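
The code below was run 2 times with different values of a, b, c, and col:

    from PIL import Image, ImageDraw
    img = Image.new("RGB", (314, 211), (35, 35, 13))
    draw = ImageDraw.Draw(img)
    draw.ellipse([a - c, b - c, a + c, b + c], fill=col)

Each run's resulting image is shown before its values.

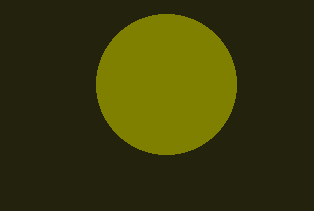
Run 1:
a = 166; b = 84; c = 70; col = 'olive'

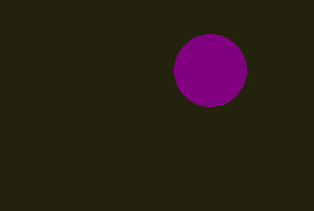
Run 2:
a = 210; b = 70; c = 36; col = 'purple'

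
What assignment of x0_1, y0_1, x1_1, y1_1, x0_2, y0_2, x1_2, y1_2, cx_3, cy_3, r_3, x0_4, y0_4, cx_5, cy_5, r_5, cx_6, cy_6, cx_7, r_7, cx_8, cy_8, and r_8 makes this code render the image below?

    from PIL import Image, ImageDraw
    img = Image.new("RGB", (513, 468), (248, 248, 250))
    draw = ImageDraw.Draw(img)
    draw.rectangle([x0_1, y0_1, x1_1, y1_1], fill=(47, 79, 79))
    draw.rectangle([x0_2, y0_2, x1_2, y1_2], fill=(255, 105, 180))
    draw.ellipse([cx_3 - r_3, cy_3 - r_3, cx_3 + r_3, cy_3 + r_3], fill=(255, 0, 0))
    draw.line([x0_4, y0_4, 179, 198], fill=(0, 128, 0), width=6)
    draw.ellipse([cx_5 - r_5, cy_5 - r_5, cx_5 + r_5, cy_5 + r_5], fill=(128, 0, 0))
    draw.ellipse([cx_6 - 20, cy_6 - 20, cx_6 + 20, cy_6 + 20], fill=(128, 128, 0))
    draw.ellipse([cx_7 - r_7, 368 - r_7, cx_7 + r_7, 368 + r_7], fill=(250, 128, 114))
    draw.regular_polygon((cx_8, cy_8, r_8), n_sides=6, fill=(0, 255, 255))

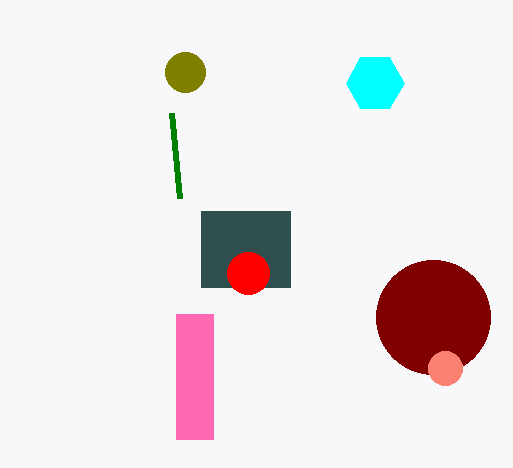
x0_1 = 201; y0_1 = 211; x1_1 = 290; y1_1 = 287; x0_2 = 176; y0_2 = 314; x1_2 = 213; y1_2 = 439; cx_3 = 248; cy_3 = 273; r_3 = 21; x0_4 = 171; y0_4 = 113; cx_5 = 433; cy_5 = 317; r_5 = 57; cx_6 = 185; cy_6 = 72; cx_7 = 445; r_7 = 17; cx_8 = 375; cy_8 = 83; r_8 = 29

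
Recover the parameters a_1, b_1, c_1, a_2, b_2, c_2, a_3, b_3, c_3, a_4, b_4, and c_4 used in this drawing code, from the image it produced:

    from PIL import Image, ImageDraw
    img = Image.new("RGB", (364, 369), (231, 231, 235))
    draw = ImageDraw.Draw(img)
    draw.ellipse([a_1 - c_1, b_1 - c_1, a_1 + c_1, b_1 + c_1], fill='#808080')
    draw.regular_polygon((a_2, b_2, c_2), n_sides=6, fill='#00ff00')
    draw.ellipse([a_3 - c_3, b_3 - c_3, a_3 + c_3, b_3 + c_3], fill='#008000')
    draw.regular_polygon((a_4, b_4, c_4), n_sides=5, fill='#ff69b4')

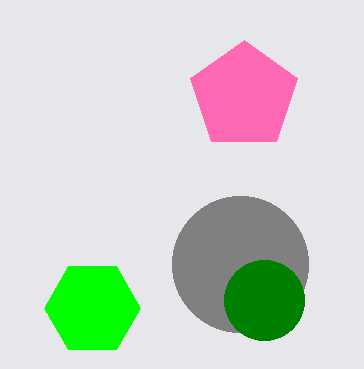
a_1 = 240, b_1 = 264, c_1 = 68, a_2 = 92, b_2 = 308, c_2 = 48, a_3 = 264, b_3 = 300, c_3 = 40, a_4 = 244, b_4 = 96, c_4 = 56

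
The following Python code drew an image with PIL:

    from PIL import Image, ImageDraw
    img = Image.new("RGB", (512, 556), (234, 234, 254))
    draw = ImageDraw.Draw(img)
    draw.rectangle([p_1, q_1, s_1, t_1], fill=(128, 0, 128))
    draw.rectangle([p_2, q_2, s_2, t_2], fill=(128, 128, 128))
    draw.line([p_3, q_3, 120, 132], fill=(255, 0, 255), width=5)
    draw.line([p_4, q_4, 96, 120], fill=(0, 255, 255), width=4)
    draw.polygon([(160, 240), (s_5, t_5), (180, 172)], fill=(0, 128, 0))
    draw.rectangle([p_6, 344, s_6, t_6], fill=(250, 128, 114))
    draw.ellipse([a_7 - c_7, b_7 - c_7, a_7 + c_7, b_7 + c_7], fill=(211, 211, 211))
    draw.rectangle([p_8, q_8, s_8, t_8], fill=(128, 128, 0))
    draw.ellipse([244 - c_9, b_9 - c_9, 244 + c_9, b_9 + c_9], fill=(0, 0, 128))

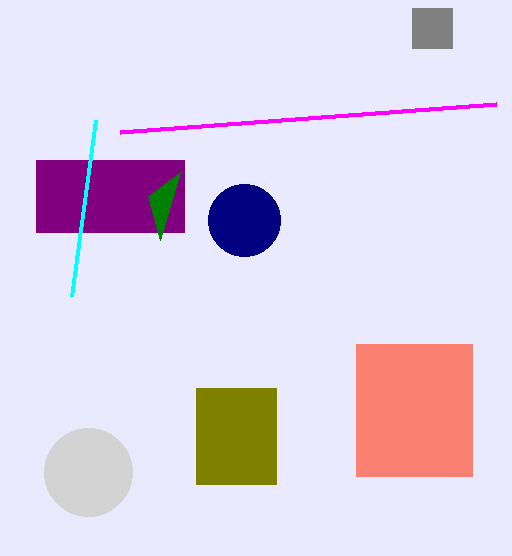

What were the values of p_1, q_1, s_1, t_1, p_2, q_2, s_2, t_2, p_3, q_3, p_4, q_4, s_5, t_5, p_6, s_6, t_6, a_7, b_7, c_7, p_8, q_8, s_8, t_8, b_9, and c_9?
p_1 = 36, q_1 = 160, s_1 = 184, t_1 = 232, p_2 = 412, q_2 = 8, s_2 = 452, t_2 = 48, p_3 = 496, q_3 = 104, p_4 = 72, q_4 = 296, s_5 = 148, t_5 = 196, p_6 = 356, s_6 = 472, t_6 = 476, a_7 = 88, b_7 = 472, c_7 = 44, p_8 = 196, q_8 = 388, s_8 = 276, t_8 = 484, b_9 = 220, c_9 = 36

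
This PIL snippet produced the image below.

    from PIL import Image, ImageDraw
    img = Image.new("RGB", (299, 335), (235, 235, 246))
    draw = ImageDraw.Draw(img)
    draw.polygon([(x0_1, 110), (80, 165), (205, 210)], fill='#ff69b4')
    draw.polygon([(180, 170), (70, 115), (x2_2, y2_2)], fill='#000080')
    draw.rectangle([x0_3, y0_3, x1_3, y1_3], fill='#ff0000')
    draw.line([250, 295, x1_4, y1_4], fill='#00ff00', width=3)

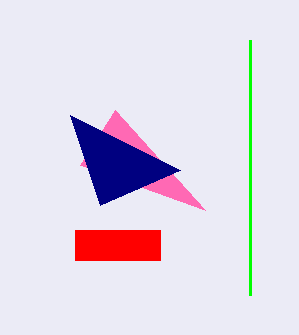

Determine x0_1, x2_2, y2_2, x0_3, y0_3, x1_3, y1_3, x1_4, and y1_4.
x0_1 = 115; x2_2 = 100; y2_2 = 205; x0_3 = 75; y0_3 = 230; x1_3 = 160; y1_3 = 260; x1_4 = 250; y1_4 = 40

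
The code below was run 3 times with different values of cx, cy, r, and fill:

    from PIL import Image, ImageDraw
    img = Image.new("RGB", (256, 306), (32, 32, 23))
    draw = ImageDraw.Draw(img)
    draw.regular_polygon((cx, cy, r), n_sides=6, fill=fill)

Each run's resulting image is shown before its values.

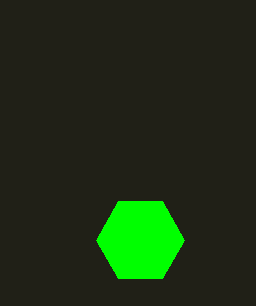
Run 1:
cx = 140, cy = 240, r = 44, fill = 'lime'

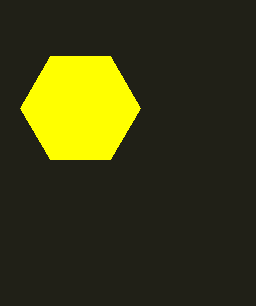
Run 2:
cx = 80; cy = 108; r = 60; fill = 'yellow'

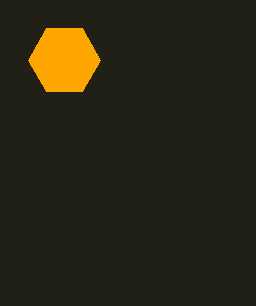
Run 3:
cx = 64
cy = 60
r = 36
fill = 'orange'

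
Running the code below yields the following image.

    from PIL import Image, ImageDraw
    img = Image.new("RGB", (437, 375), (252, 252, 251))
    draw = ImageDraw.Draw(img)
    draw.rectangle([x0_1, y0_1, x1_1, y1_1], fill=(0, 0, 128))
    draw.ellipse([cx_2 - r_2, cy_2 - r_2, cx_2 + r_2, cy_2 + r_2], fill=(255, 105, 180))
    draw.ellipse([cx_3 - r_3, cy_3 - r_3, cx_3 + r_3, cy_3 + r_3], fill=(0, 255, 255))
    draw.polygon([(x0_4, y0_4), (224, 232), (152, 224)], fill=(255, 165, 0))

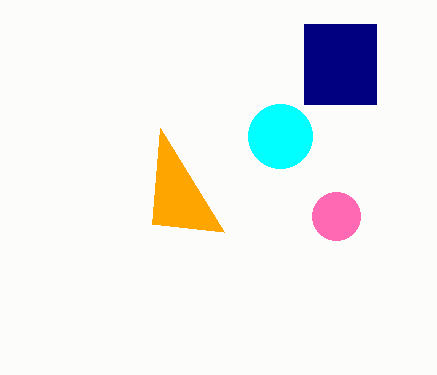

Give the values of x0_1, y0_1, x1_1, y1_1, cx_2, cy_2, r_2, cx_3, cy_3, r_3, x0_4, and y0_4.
x0_1 = 304; y0_1 = 24; x1_1 = 376; y1_1 = 104; cx_2 = 336; cy_2 = 216; r_2 = 24; cx_3 = 280; cy_3 = 136; r_3 = 32; x0_4 = 160; y0_4 = 128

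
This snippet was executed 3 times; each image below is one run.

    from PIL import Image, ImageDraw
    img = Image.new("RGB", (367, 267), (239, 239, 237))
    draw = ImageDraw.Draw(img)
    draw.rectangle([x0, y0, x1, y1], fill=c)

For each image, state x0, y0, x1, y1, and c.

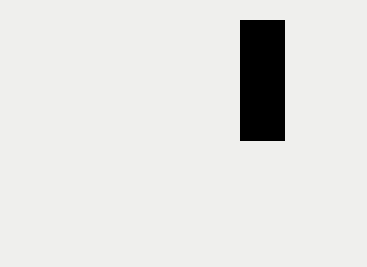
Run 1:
x0 = 240
y0 = 20
x1 = 284
y1 = 140
c = 'black'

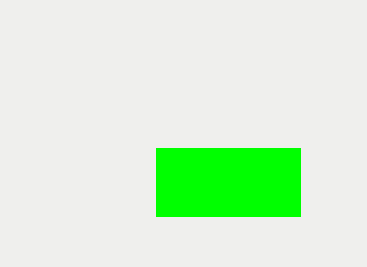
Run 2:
x0 = 156
y0 = 148
x1 = 300
y1 = 216
c = 'lime'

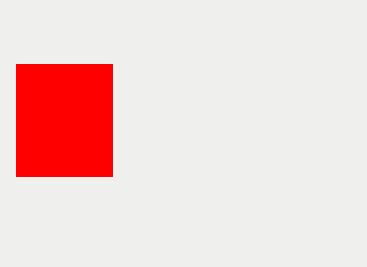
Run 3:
x0 = 16
y0 = 64
x1 = 112
y1 = 176
c = 'red'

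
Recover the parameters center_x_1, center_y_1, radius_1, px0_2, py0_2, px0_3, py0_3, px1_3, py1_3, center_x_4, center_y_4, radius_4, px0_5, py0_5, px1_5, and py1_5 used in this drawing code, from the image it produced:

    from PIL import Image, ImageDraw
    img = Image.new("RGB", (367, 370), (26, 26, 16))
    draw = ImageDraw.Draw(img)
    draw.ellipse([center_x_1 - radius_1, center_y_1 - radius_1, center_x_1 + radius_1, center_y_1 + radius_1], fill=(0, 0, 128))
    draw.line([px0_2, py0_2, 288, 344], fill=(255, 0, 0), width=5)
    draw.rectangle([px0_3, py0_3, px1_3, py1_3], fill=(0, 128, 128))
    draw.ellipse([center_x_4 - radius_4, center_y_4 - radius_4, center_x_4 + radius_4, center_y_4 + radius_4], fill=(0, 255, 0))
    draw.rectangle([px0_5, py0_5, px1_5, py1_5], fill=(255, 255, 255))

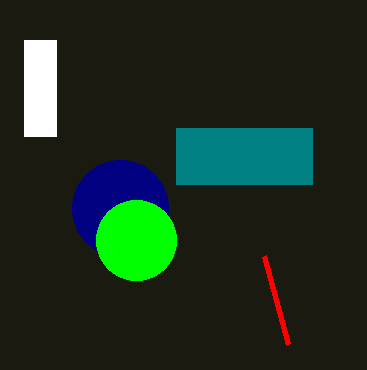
center_x_1 = 120
center_y_1 = 208
radius_1 = 48
px0_2 = 264
py0_2 = 256
px0_3 = 176
py0_3 = 128
px1_3 = 312
py1_3 = 184
center_x_4 = 136
center_y_4 = 240
radius_4 = 40
px0_5 = 24
py0_5 = 40
px1_5 = 56
py1_5 = 136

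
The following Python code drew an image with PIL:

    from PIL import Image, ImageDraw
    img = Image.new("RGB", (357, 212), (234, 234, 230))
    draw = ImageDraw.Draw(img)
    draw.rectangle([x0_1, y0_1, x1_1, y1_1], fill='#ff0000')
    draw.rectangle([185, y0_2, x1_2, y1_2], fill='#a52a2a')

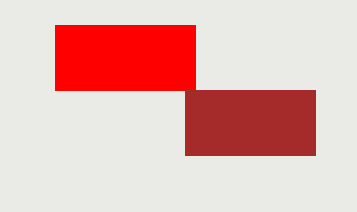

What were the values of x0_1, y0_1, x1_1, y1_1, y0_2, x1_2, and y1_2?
x0_1 = 55, y0_1 = 25, x1_1 = 195, y1_1 = 90, y0_2 = 90, x1_2 = 315, y1_2 = 155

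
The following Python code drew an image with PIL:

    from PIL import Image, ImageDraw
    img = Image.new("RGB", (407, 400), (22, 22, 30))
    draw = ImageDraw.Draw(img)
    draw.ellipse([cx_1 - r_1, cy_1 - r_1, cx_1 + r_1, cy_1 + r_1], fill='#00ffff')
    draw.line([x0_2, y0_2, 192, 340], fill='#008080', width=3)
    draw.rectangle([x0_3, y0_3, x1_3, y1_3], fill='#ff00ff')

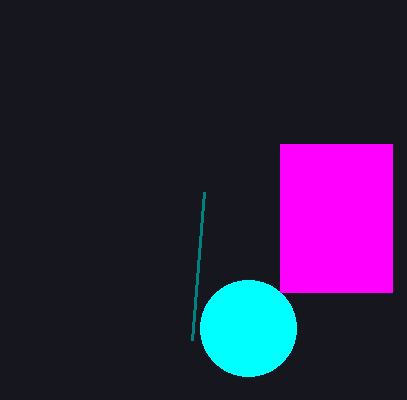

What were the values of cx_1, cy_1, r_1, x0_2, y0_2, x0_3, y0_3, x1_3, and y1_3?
cx_1 = 248
cy_1 = 328
r_1 = 48
x0_2 = 204
y0_2 = 192
x0_3 = 280
y0_3 = 144
x1_3 = 392
y1_3 = 292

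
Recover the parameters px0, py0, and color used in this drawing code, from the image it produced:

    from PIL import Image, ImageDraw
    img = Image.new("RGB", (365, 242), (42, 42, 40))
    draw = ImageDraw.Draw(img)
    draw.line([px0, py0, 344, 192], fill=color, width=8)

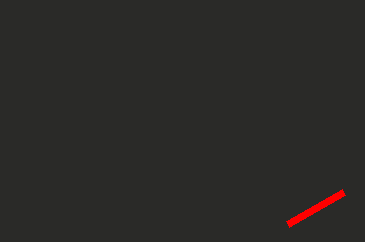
px0 = 288
py0 = 224
color = 'red'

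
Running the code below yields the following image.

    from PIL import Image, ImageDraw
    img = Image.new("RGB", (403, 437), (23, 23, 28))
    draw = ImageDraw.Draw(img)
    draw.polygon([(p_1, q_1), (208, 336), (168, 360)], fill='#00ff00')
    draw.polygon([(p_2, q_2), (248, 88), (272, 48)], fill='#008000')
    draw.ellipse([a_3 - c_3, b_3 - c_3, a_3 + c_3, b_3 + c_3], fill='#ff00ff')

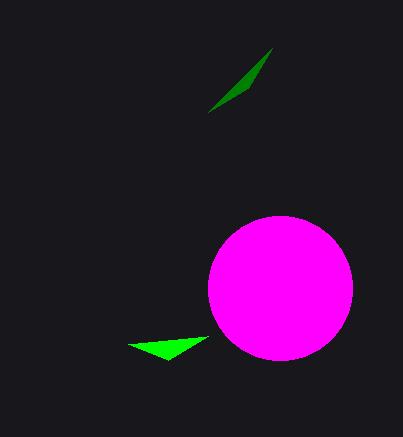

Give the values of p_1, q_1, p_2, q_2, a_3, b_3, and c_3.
p_1 = 128, q_1 = 344, p_2 = 208, q_2 = 112, a_3 = 280, b_3 = 288, c_3 = 72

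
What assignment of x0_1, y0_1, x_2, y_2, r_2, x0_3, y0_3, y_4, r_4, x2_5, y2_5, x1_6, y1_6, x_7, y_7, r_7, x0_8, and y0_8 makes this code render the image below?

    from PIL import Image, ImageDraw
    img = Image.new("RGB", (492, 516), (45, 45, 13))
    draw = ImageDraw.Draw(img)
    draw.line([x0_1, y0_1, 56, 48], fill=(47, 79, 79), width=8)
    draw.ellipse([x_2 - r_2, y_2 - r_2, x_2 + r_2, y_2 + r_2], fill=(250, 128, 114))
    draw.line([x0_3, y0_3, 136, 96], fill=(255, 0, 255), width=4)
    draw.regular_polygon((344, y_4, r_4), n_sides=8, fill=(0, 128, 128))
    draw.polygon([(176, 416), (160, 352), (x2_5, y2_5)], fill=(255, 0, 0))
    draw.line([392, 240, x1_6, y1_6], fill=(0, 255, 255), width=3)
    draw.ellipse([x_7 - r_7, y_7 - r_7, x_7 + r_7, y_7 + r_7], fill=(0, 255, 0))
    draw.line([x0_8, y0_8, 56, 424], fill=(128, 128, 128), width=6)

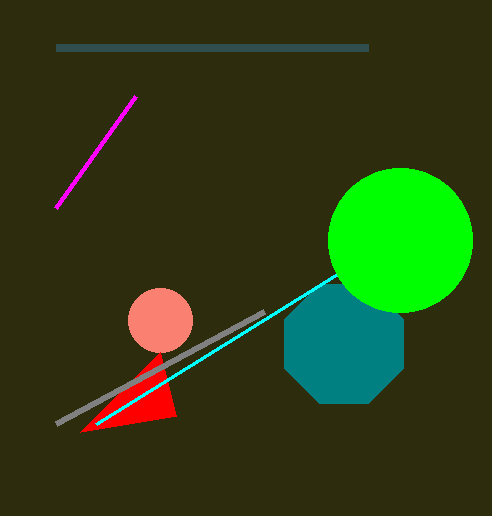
x0_1 = 368
y0_1 = 48
x_2 = 160
y_2 = 320
r_2 = 32
x0_3 = 56
y0_3 = 208
y_4 = 344
r_4 = 64
x2_5 = 80
y2_5 = 432
x1_6 = 96
y1_6 = 424
x_7 = 400
y_7 = 240
r_7 = 72
x0_8 = 264
y0_8 = 312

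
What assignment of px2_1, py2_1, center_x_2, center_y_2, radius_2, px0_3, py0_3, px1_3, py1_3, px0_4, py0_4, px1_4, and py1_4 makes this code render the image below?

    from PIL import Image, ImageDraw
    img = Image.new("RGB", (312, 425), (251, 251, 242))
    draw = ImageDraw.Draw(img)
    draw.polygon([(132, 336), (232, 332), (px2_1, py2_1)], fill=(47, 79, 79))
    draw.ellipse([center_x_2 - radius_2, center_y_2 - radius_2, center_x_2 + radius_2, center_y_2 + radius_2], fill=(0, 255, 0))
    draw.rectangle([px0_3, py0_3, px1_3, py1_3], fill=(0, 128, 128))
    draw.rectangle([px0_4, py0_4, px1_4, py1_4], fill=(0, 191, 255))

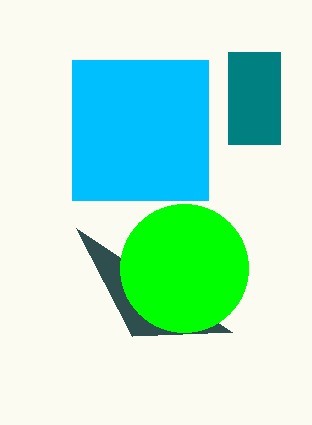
px2_1 = 76; py2_1 = 228; center_x_2 = 184; center_y_2 = 268; radius_2 = 64; px0_3 = 228; py0_3 = 52; px1_3 = 280; py1_3 = 144; px0_4 = 72; py0_4 = 60; px1_4 = 208; py1_4 = 200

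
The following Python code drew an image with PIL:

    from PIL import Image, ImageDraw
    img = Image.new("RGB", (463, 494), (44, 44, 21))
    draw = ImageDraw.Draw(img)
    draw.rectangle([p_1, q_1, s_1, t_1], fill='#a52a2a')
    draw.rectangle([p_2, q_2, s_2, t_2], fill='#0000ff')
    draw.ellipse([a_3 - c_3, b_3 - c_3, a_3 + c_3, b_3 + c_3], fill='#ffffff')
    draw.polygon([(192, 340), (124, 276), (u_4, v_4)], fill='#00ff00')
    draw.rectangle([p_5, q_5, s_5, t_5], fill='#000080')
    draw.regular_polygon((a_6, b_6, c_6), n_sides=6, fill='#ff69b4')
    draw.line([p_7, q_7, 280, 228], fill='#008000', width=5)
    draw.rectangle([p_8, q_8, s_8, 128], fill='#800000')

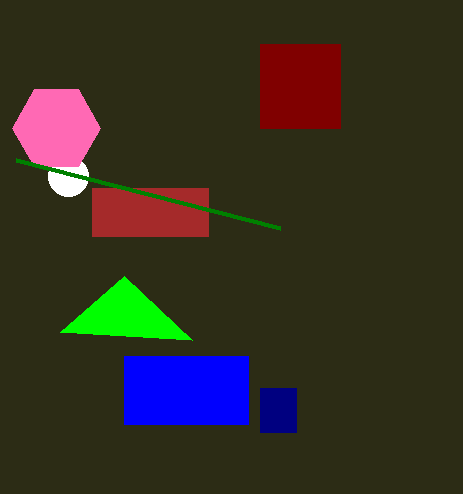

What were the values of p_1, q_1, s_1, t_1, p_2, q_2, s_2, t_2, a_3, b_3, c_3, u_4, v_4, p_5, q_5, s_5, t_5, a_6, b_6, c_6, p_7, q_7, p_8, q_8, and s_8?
p_1 = 92; q_1 = 188; s_1 = 208; t_1 = 236; p_2 = 124; q_2 = 356; s_2 = 248; t_2 = 424; a_3 = 68; b_3 = 176; c_3 = 20; u_4 = 60; v_4 = 332; p_5 = 260; q_5 = 388; s_5 = 296; t_5 = 432; a_6 = 56; b_6 = 128; c_6 = 44; p_7 = 16; q_7 = 160; p_8 = 260; q_8 = 44; s_8 = 340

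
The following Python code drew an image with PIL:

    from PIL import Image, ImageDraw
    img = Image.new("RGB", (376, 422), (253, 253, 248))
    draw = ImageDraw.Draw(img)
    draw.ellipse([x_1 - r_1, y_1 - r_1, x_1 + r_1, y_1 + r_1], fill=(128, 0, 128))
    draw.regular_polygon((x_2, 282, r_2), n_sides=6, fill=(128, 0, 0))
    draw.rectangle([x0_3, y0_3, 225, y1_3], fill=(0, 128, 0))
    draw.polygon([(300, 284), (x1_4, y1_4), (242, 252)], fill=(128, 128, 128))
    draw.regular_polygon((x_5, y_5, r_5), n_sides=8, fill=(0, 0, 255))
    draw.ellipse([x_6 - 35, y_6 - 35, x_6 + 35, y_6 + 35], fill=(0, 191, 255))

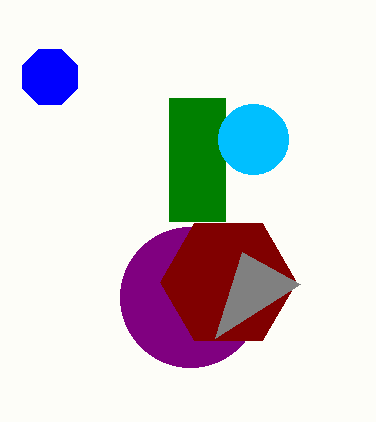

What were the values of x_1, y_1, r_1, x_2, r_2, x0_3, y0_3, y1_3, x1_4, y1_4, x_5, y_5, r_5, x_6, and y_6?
x_1 = 190
y_1 = 297
r_1 = 70
x_2 = 228
r_2 = 68
x0_3 = 169
y0_3 = 98
y1_3 = 221
x1_4 = 215
y1_4 = 338
x_5 = 50
y_5 = 77
r_5 = 30
x_6 = 253
y_6 = 139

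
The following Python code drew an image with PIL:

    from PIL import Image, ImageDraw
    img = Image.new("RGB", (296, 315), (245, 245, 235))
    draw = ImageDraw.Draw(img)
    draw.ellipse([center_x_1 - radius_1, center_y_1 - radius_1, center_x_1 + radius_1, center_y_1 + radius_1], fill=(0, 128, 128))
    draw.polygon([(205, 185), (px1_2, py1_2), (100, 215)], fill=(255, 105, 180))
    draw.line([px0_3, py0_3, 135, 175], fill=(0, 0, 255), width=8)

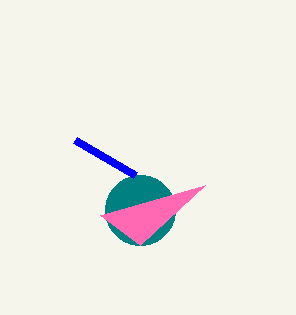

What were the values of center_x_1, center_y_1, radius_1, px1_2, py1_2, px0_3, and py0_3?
center_x_1 = 140
center_y_1 = 210
radius_1 = 35
px1_2 = 140
py1_2 = 245
px0_3 = 75
py0_3 = 140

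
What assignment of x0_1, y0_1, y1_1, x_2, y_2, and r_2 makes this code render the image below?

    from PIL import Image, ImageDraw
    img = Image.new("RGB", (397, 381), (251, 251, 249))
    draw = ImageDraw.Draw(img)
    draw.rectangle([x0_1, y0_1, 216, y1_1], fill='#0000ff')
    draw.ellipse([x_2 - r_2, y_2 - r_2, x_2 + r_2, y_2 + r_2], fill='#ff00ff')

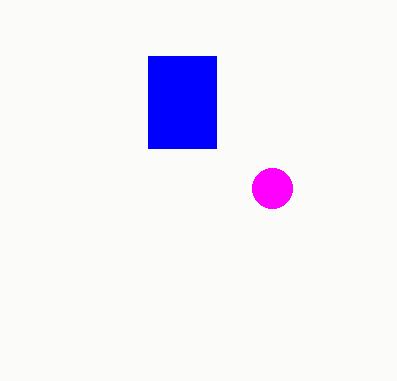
x0_1 = 148; y0_1 = 56; y1_1 = 148; x_2 = 272; y_2 = 188; r_2 = 20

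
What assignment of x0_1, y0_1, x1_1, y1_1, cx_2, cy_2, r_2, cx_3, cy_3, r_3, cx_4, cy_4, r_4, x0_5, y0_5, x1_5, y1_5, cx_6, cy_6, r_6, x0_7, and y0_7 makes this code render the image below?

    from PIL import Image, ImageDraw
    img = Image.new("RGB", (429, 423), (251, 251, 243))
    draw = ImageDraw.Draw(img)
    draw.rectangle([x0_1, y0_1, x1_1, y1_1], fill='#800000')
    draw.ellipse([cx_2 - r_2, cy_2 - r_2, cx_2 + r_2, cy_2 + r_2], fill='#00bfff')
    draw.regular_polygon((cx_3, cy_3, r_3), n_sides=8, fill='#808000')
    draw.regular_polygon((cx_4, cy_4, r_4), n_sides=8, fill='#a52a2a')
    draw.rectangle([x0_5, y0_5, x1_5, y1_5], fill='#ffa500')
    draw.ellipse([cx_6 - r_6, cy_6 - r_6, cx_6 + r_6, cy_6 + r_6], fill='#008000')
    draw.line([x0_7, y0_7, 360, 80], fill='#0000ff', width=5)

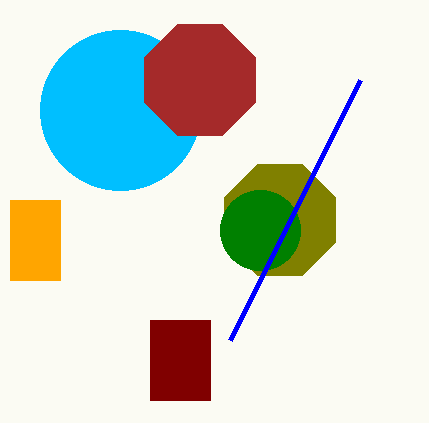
x0_1 = 150; y0_1 = 320; x1_1 = 210; y1_1 = 400; cx_2 = 120; cy_2 = 110; r_2 = 80; cx_3 = 280; cy_3 = 220; r_3 = 60; cx_4 = 200; cy_4 = 80; r_4 = 60; x0_5 = 10; y0_5 = 200; x1_5 = 60; y1_5 = 280; cx_6 = 260; cy_6 = 230; r_6 = 40; x0_7 = 230; y0_7 = 340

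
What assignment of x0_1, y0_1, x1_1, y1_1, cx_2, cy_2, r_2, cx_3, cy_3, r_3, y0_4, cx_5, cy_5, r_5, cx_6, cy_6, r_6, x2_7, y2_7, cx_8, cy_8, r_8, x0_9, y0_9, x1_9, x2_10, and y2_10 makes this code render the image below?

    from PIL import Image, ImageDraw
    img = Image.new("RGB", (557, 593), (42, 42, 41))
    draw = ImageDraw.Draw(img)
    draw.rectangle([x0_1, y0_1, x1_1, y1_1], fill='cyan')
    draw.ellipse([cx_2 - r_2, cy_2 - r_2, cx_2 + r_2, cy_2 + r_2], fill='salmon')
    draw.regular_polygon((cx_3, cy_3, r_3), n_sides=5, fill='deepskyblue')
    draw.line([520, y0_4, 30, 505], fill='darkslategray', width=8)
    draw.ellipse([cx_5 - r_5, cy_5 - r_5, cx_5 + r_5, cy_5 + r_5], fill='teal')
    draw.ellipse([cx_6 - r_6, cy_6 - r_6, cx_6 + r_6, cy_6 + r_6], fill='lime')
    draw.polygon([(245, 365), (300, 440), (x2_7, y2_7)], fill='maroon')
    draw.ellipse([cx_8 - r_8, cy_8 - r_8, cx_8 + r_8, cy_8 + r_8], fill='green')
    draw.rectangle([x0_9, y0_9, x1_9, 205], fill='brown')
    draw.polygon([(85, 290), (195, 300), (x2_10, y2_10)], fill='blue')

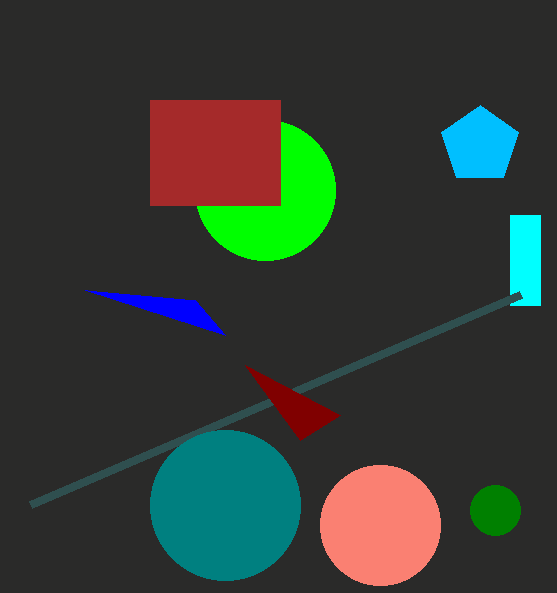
x0_1 = 510; y0_1 = 215; x1_1 = 540; y1_1 = 305; cx_2 = 380; cy_2 = 525; r_2 = 60; cx_3 = 480; cy_3 = 145; r_3 = 40; y0_4 = 295; cx_5 = 225; cy_5 = 505; r_5 = 75; cx_6 = 265; cy_6 = 190; r_6 = 70; x2_7 = 340; y2_7 = 415; cx_8 = 495; cy_8 = 510; r_8 = 25; x0_9 = 150; y0_9 = 100; x1_9 = 280; x2_10 = 225; y2_10 = 335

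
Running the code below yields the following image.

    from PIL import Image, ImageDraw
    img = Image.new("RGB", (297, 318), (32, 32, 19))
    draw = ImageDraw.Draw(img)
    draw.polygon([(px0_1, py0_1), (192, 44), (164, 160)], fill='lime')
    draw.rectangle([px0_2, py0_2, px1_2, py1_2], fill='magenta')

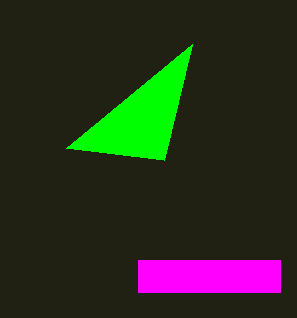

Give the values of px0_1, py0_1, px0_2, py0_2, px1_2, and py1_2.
px0_1 = 66, py0_1 = 148, px0_2 = 138, py0_2 = 260, px1_2 = 280, py1_2 = 292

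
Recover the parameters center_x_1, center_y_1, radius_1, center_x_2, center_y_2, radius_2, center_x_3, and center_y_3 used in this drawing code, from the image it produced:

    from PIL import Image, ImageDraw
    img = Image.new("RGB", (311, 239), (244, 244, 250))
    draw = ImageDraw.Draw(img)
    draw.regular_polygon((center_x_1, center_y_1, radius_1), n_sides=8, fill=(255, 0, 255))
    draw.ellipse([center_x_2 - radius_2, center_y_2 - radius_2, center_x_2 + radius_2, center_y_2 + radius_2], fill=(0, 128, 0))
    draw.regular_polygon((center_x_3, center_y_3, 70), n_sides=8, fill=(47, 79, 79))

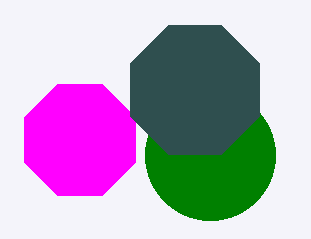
center_x_1 = 80
center_y_1 = 140
radius_1 = 60
center_x_2 = 210
center_y_2 = 155
radius_2 = 65
center_x_3 = 195
center_y_3 = 90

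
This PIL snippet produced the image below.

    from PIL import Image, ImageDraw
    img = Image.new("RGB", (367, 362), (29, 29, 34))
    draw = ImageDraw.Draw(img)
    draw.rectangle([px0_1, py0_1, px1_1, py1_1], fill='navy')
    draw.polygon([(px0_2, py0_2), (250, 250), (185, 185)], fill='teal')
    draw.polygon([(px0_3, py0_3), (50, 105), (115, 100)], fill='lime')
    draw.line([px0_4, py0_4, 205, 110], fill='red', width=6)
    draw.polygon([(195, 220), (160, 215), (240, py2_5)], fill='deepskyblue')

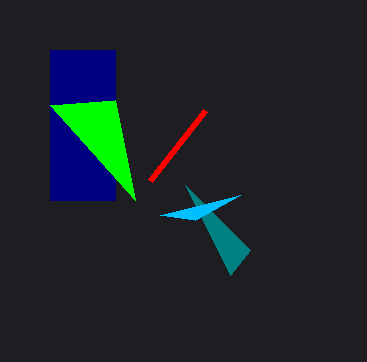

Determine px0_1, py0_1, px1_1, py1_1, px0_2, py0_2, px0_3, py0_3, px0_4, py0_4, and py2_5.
px0_1 = 50
py0_1 = 50
px1_1 = 115
py1_1 = 200
px0_2 = 230
py0_2 = 275
px0_3 = 135
py0_3 = 200
px0_4 = 150
py0_4 = 180
py2_5 = 195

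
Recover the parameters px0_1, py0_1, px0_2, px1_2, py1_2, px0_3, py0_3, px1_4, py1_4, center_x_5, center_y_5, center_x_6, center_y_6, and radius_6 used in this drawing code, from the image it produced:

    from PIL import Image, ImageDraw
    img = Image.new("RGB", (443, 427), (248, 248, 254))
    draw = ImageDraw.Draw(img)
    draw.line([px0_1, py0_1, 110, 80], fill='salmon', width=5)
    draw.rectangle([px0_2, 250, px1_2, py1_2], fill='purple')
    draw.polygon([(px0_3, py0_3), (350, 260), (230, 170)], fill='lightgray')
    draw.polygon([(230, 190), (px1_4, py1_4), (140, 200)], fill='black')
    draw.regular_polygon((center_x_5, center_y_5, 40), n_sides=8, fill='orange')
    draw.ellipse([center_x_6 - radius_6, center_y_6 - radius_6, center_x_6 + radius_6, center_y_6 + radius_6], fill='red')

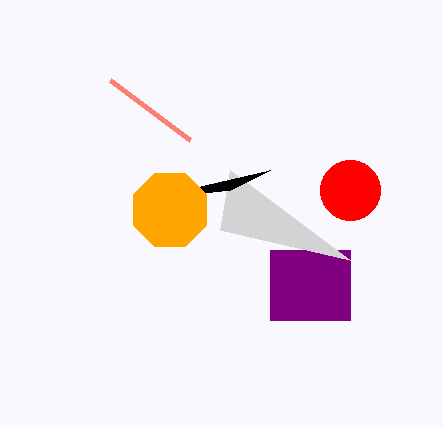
px0_1 = 190; py0_1 = 140; px0_2 = 270; px1_2 = 350; py1_2 = 320; px0_3 = 220; py0_3 = 230; px1_4 = 270; py1_4 = 170; center_x_5 = 170; center_y_5 = 210; center_x_6 = 350; center_y_6 = 190; radius_6 = 30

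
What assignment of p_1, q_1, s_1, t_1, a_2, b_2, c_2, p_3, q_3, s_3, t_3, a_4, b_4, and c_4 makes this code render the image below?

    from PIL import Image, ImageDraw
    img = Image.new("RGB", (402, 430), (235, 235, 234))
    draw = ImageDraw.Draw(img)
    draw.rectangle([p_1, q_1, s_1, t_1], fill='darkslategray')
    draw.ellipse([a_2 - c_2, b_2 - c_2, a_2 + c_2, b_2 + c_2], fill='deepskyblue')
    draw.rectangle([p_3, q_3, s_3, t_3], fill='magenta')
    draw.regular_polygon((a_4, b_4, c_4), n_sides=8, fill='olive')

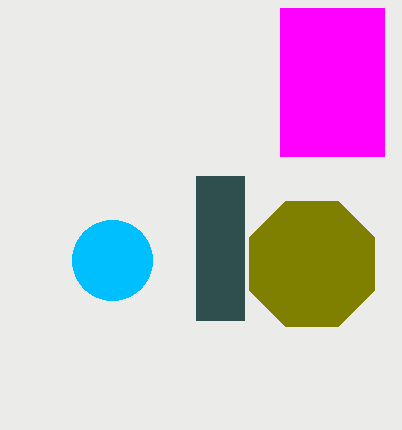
p_1 = 196; q_1 = 176; s_1 = 244; t_1 = 320; a_2 = 112; b_2 = 260; c_2 = 40; p_3 = 280; q_3 = 8; s_3 = 384; t_3 = 156; a_4 = 312; b_4 = 264; c_4 = 68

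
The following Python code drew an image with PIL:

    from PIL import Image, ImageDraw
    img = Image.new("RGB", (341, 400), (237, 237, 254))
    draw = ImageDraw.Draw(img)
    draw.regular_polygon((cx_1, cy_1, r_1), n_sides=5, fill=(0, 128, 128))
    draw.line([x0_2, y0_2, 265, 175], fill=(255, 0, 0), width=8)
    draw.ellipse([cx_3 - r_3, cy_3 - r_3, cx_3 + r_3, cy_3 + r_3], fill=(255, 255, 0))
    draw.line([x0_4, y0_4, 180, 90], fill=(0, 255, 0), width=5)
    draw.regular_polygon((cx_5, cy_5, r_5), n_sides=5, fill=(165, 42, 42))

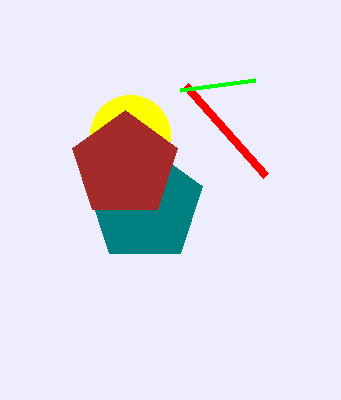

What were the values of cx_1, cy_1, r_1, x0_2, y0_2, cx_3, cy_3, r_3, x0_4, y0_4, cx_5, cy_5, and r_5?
cx_1 = 145; cy_1 = 205; r_1 = 60; x0_2 = 185; y0_2 = 85; cx_3 = 130; cy_3 = 135; r_3 = 40; x0_4 = 255; y0_4 = 80; cx_5 = 125; cy_5 = 165; r_5 = 55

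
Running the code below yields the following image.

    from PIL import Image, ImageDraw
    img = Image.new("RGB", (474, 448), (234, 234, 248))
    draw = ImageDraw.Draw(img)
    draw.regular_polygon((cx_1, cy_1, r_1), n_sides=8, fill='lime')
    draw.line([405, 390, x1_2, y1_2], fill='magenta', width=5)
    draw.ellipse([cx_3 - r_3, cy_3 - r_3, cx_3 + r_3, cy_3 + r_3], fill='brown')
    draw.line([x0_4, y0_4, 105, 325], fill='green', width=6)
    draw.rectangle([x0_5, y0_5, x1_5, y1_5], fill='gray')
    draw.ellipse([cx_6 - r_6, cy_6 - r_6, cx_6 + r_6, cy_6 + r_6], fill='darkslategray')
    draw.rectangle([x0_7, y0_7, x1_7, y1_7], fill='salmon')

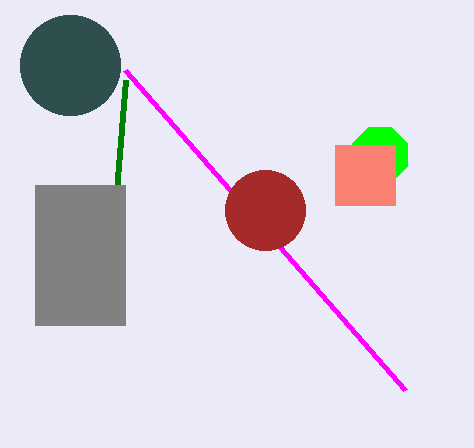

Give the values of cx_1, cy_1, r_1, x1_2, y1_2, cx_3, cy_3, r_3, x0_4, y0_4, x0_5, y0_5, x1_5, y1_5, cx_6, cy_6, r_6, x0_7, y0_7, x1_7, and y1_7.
cx_1 = 380; cy_1 = 155; r_1 = 30; x1_2 = 125; y1_2 = 70; cx_3 = 265; cy_3 = 210; r_3 = 40; x0_4 = 125; y0_4 = 80; x0_5 = 35; y0_5 = 185; x1_5 = 125; y1_5 = 325; cx_6 = 70; cy_6 = 65; r_6 = 50; x0_7 = 335; y0_7 = 145; x1_7 = 395; y1_7 = 205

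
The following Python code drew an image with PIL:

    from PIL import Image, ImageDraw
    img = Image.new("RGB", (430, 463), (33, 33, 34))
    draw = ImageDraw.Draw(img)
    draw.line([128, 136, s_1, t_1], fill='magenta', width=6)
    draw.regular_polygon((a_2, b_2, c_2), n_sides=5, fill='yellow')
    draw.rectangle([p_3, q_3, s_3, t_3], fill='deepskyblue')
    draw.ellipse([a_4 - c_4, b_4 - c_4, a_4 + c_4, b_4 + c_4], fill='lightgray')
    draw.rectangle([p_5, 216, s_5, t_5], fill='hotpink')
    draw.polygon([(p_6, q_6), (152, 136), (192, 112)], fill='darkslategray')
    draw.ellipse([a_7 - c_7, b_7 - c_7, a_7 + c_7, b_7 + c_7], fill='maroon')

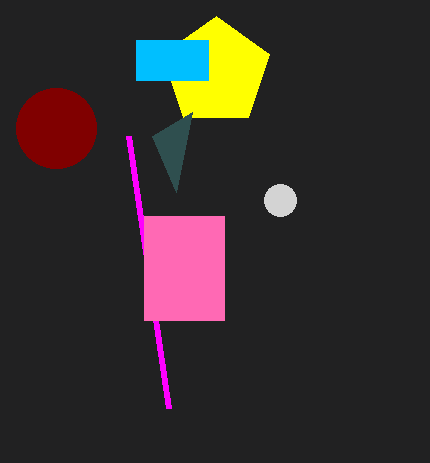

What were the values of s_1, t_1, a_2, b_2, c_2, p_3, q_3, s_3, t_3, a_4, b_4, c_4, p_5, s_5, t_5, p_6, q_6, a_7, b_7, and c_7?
s_1 = 168; t_1 = 408; a_2 = 216; b_2 = 72; c_2 = 56; p_3 = 136; q_3 = 40; s_3 = 208; t_3 = 80; a_4 = 280; b_4 = 200; c_4 = 16; p_5 = 144; s_5 = 224; t_5 = 320; p_6 = 176; q_6 = 192; a_7 = 56; b_7 = 128; c_7 = 40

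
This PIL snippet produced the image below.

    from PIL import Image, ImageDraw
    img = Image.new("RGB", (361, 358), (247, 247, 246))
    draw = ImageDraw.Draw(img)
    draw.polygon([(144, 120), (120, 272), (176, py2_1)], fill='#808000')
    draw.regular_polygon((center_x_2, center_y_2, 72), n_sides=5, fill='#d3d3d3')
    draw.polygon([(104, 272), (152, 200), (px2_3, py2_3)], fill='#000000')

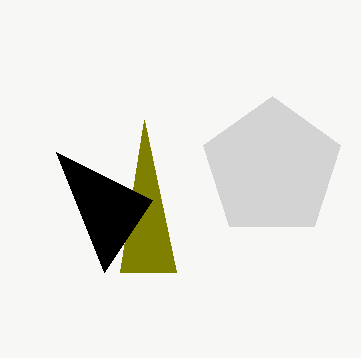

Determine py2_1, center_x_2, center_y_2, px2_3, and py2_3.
py2_1 = 272; center_x_2 = 272; center_y_2 = 168; px2_3 = 56; py2_3 = 152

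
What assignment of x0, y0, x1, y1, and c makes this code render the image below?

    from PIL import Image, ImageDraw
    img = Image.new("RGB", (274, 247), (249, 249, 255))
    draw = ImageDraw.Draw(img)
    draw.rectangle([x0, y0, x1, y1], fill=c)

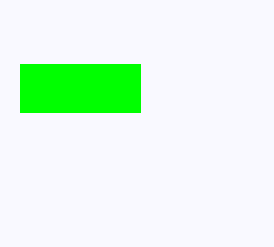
x0 = 20; y0 = 64; x1 = 140; y1 = 112; c = 'lime'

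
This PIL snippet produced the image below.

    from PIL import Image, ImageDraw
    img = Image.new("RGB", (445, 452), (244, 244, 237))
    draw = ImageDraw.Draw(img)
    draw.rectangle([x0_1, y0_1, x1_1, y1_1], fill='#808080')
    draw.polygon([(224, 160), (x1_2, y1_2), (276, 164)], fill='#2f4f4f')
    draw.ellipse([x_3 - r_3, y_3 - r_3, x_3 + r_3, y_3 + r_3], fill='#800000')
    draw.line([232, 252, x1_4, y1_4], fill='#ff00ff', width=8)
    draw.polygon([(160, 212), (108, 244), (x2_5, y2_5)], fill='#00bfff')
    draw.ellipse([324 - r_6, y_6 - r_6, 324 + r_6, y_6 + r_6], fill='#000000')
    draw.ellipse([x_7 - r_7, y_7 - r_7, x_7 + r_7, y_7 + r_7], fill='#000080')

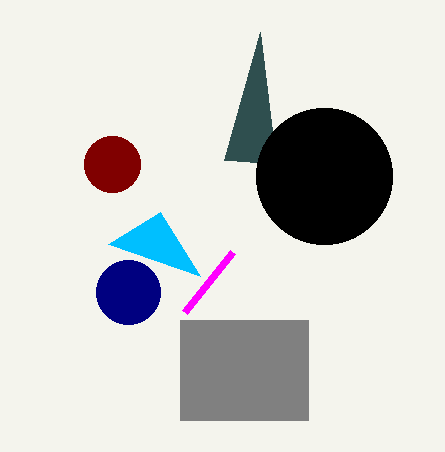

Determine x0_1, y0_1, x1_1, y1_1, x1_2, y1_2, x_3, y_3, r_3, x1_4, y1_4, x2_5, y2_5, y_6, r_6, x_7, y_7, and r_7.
x0_1 = 180; y0_1 = 320; x1_1 = 308; y1_1 = 420; x1_2 = 260; y1_2 = 32; x_3 = 112; y_3 = 164; r_3 = 28; x1_4 = 184; y1_4 = 312; x2_5 = 200; y2_5 = 276; y_6 = 176; r_6 = 68; x_7 = 128; y_7 = 292; r_7 = 32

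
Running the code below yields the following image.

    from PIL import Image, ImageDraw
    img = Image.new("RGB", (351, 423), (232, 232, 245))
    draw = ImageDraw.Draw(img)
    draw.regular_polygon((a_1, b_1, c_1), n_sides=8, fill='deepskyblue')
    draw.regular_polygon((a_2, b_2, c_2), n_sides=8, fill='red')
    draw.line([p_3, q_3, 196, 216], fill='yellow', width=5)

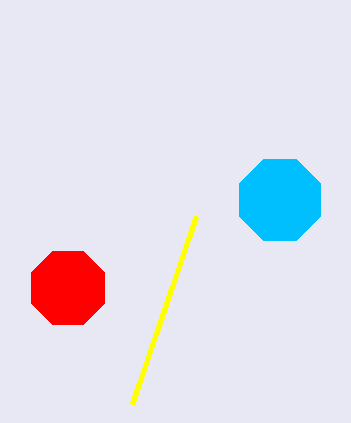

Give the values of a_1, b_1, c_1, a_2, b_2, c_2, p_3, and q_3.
a_1 = 280; b_1 = 200; c_1 = 44; a_2 = 68; b_2 = 288; c_2 = 40; p_3 = 132; q_3 = 404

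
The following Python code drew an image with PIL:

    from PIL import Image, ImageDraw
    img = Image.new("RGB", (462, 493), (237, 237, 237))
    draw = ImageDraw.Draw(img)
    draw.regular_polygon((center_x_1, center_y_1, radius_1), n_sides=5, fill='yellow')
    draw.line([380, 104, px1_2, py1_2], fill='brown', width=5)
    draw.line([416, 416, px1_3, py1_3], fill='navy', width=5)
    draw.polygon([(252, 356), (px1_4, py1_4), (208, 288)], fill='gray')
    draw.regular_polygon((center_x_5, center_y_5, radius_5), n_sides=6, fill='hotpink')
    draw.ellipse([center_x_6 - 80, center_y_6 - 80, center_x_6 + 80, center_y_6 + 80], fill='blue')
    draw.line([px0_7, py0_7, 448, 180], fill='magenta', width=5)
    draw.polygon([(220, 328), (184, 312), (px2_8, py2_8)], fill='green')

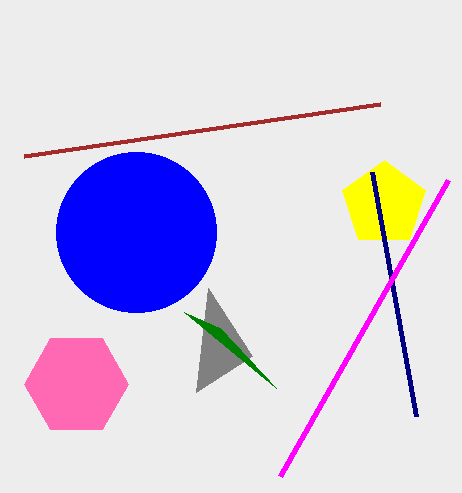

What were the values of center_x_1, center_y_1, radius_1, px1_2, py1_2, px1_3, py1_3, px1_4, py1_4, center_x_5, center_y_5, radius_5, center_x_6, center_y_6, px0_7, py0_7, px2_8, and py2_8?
center_x_1 = 384, center_y_1 = 204, radius_1 = 44, px1_2 = 24, py1_2 = 156, px1_3 = 372, py1_3 = 172, px1_4 = 196, py1_4 = 392, center_x_5 = 76, center_y_5 = 384, radius_5 = 52, center_x_6 = 136, center_y_6 = 232, px0_7 = 280, py0_7 = 476, px2_8 = 276, py2_8 = 388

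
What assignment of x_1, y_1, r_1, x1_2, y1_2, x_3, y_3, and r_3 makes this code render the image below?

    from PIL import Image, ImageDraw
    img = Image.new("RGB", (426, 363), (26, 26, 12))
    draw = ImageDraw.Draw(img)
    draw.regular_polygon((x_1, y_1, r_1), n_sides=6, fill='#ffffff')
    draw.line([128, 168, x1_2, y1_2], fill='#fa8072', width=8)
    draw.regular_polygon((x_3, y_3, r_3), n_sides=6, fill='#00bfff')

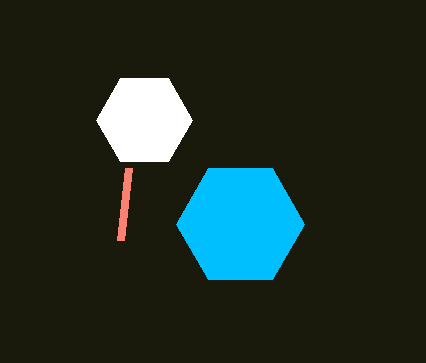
x_1 = 144, y_1 = 120, r_1 = 48, x1_2 = 120, y1_2 = 240, x_3 = 240, y_3 = 224, r_3 = 64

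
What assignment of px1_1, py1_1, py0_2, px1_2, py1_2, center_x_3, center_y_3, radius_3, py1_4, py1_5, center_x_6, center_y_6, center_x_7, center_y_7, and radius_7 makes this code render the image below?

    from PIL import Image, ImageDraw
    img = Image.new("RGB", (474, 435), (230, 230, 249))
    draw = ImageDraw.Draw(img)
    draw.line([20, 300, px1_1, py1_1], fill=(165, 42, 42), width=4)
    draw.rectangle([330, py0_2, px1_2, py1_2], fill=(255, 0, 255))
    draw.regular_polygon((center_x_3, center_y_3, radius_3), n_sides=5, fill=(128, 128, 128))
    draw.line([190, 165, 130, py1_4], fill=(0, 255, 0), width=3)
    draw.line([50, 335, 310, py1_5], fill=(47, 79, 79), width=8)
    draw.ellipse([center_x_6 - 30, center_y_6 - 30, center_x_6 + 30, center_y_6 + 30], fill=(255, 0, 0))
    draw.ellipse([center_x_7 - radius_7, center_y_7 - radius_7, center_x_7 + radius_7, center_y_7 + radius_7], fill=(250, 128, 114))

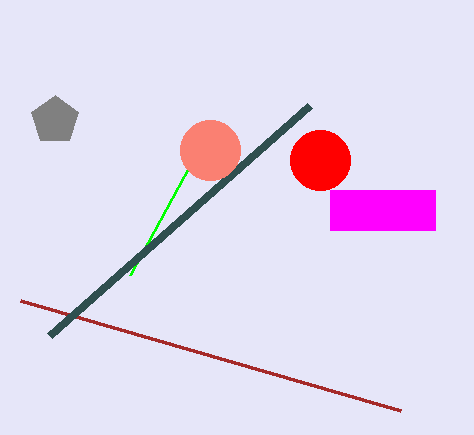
px1_1 = 400; py1_1 = 410; py0_2 = 190; px1_2 = 435; py1_2 = 230; center_x_3 = 55; center_y_3 = 120; radius_3 = 25; py1_4 = 275; py1_5 = 105; center_x_6 = 320; center_y_6 = 160; center_x_7 = 210; center_y_7 = 150; radius_7 = 30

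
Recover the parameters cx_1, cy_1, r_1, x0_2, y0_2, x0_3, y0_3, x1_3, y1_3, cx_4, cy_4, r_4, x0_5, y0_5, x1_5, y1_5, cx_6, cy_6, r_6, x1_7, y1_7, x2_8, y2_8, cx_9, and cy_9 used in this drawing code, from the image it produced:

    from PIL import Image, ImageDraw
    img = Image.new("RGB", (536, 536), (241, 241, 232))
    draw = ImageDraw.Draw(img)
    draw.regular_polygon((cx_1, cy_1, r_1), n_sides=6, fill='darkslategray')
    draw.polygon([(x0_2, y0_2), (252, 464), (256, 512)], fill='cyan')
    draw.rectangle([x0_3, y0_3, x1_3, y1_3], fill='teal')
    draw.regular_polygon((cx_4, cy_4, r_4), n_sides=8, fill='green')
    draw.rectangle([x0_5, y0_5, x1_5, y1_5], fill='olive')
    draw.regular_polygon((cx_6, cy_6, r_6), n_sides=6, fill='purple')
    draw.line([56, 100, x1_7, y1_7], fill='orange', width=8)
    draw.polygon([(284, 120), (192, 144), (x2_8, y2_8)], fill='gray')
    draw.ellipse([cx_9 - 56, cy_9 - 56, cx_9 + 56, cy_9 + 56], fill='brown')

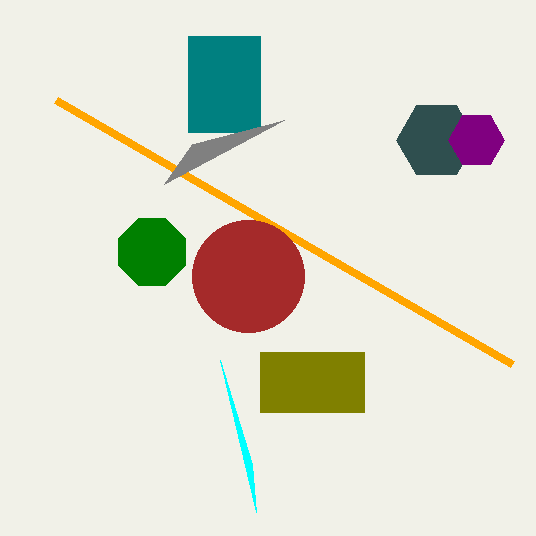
cx_1 = 436; cy_1 = 140; r_1 = 40; x0_2 = 220; y0_2 = 360; x0_3 = 188; y0_3 = 36; x1_3 = 260; y1_3 = 132; cx_4 = 152; cy_4 = 252; r_4 = 36; x0_5 = 260; y0_5 = 352; x1_5 = 364; y1_5 = 412; cx_6 = 476; cy_6 = 140; r_6 = 28; x1_7 = 512; y1_7 = 364; x2_8 = 164; y2_8 = 184; cx_9 = 248; cy_9 = 276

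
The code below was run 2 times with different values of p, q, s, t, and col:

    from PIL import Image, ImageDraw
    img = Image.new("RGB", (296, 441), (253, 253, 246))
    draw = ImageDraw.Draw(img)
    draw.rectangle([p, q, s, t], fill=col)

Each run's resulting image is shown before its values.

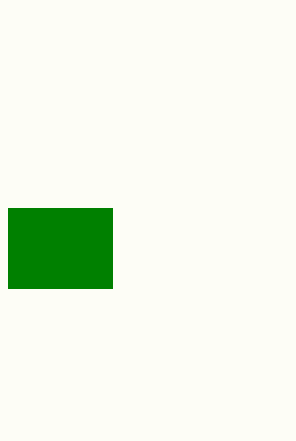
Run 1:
p = 8
q = 208
s = 112
t = 288
col = 'green'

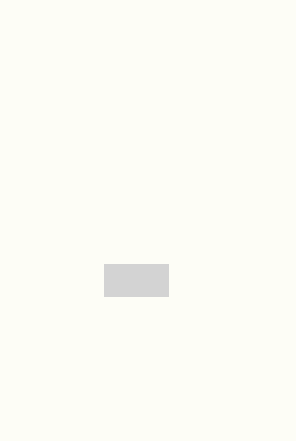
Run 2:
p = 104
q = 264
s = 168
t = 296
col = 'lightgray'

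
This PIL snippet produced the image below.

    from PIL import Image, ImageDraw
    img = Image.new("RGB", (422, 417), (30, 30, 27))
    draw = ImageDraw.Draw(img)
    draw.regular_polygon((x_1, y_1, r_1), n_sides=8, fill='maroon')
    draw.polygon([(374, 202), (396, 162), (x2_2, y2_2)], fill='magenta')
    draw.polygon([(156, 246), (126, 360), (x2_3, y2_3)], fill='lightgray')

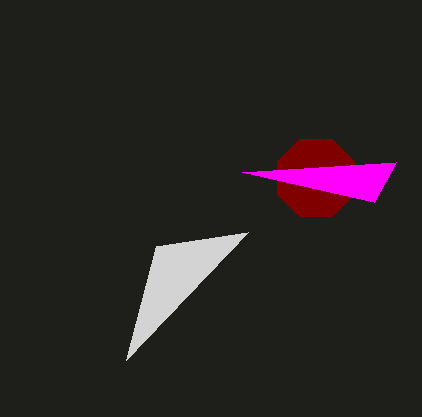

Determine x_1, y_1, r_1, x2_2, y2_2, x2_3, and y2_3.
x_1 = 316, y_1 = 178, r_1 = 42, x2_2 = 242, y2_2 = 172, x2_3 = 248, y2_3 = 232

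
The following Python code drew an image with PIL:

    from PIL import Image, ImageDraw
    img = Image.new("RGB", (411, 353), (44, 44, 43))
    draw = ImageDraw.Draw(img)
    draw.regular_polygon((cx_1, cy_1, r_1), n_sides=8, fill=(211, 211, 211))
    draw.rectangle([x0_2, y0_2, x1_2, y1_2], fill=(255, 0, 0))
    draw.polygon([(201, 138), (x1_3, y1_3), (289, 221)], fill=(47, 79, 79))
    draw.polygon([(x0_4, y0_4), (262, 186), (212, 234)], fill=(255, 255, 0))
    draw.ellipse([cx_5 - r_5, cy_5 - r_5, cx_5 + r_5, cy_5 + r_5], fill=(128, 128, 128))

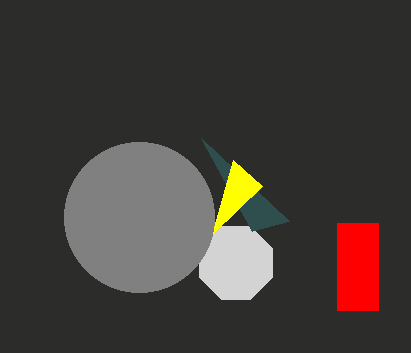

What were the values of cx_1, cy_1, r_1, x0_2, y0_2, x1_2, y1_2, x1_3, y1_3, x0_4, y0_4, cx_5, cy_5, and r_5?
cx_1 = 236; cy_1 = 263; r_1 = 39; x0_2 = 337; y0_2 = 223; x1_2 = 378; y1_2 = 310; x1_3 = 252; y1_3 = 231; x0_4 = 233; y0_4 = 160; cx_5 = 139; cy_5 = 217; r_5 = 75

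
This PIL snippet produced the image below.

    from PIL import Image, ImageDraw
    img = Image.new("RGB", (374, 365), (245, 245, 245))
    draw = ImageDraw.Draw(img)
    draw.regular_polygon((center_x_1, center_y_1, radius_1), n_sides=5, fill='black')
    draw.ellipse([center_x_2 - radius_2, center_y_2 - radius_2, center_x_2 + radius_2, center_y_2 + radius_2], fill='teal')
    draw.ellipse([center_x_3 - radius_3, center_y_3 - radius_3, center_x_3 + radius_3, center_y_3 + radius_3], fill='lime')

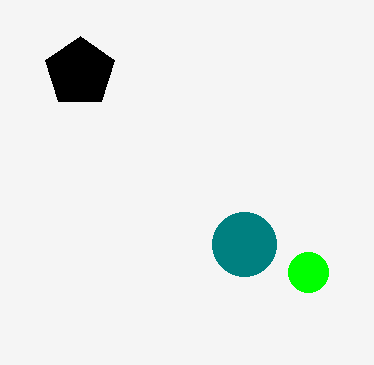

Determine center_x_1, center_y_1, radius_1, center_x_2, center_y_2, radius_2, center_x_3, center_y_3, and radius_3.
center_x_1 = 80
center_y_1 = 72
radius_1 = 36
center_x_2 = 244
center_y_2 = 244
radius_2 = 32
center_x_3 = 308
center_y_3 = 272
radius_3 = 20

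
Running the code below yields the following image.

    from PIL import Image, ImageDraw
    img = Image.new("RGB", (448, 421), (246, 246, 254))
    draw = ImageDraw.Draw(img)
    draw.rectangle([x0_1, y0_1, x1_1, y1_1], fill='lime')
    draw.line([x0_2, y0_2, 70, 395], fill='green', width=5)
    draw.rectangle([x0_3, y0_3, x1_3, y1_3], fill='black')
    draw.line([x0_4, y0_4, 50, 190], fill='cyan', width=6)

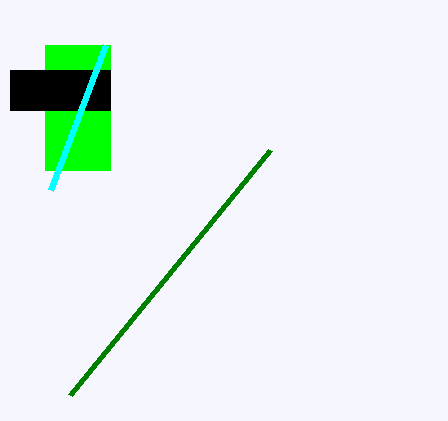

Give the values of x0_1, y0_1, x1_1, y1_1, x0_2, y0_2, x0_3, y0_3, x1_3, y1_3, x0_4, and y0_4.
x0_1 = 45; y0_1 = 45; x1_1 = 110; y1_1 = 170; x0_2 = 270; y0_2 = 150; x0_3 = 10; y0_3 = 70; x1_3 = 110; y1_3 = 110; x0_4 = 105; y0_4 = 45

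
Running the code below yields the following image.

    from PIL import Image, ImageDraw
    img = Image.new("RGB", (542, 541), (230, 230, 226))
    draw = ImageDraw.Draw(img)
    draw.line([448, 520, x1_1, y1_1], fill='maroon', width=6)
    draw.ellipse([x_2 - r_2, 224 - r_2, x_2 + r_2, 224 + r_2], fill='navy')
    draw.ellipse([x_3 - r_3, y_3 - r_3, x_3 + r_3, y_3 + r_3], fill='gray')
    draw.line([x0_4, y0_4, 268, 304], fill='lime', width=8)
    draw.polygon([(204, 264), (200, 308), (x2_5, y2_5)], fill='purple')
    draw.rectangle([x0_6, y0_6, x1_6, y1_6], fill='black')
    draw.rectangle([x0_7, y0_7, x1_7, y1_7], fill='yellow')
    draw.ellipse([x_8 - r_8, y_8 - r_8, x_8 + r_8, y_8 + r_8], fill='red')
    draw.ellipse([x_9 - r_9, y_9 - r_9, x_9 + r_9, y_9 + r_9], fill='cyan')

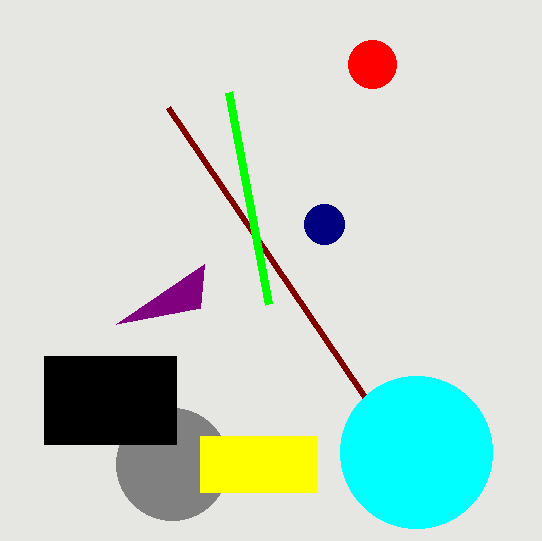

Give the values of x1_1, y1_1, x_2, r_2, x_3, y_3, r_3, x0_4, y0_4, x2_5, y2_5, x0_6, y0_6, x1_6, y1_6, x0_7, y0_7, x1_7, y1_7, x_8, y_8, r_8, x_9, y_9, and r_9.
x1_1 = 168, y1_1 = 108, x_2 = 324, r_2 = 20, x_3 = 172, y_3 = 464, r_3 = 56, x0_4 = 228, y0_4 = 92, x2_5 = 116, y2_5 = 324, x0_6 = 44, y0_6 = 356, x1_6 = 176, y1_6 = 444, x0_7 = 200, y0_7 = 436, x1_7 = 316, y1_7 = 492, x_8 = 372, y_8 = 64, r_8 = 24, x_9 = 416, y_9 = 452, r_9 = 76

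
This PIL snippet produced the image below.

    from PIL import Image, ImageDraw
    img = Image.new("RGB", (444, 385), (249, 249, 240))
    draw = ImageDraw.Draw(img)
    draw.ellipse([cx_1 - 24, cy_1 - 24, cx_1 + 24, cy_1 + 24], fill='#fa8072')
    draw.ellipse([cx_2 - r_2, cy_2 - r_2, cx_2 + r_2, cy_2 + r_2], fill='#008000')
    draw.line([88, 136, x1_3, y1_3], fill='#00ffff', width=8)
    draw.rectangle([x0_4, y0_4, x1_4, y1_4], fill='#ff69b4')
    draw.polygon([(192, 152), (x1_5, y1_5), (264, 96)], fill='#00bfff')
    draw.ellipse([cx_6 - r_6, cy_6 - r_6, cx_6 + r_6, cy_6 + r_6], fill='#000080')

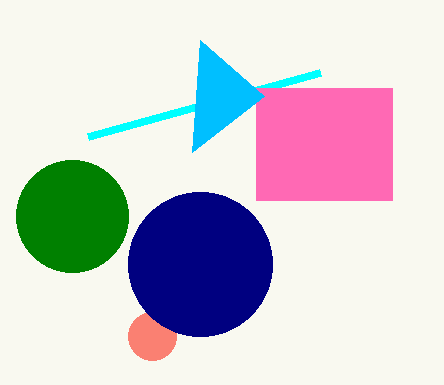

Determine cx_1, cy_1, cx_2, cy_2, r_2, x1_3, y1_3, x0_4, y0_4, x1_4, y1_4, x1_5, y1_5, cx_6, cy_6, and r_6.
cx_1 = 152, cy_1 = 336, cx_2 = 72, cy_2 = 216, r_2 = 56, x1_3 = 320, y1_3 = 72, x0_4 = 256, y0_4 = 88, x1_4 = 392, y1_4 = 200, x1_5 = 200, y1_5 = 40, cx_6 = 200, cy_6 = 264, r_6 = 72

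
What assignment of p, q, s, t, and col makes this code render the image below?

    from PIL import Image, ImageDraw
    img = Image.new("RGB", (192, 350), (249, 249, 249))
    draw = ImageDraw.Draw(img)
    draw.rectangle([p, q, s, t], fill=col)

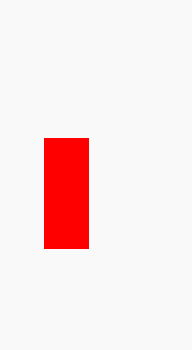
p = 44, q = 138, s = 88, t = 248, col = 'red'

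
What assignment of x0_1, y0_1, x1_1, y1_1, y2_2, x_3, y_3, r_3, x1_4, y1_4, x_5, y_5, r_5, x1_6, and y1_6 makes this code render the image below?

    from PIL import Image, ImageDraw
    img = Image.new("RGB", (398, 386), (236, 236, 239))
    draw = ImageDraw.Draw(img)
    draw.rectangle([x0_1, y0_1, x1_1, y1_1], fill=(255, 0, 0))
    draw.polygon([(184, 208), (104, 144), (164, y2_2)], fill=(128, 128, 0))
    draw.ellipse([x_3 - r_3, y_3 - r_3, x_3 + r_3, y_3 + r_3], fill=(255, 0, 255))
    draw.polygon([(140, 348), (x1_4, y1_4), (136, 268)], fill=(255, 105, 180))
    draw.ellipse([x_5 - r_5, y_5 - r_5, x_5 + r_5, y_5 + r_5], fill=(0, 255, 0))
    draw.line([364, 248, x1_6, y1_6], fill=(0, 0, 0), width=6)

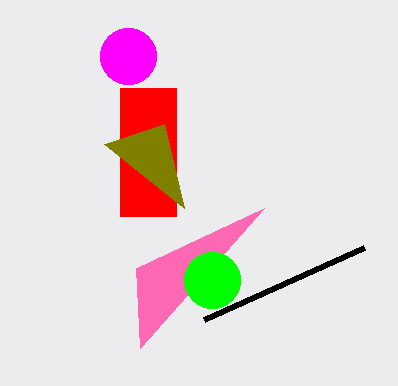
x0_1 = 120, y0_1 = 88, x1_1 = 176, y1_1 = 216, y2_2 = 124, x_3 = 128, y_3 = 56, r_3 = 28, x1_4 = 264, y1_4 = 208, x_5 = 212, y_5 = 280, r_5 = 28, x1_6 = 204, y1_6 = 320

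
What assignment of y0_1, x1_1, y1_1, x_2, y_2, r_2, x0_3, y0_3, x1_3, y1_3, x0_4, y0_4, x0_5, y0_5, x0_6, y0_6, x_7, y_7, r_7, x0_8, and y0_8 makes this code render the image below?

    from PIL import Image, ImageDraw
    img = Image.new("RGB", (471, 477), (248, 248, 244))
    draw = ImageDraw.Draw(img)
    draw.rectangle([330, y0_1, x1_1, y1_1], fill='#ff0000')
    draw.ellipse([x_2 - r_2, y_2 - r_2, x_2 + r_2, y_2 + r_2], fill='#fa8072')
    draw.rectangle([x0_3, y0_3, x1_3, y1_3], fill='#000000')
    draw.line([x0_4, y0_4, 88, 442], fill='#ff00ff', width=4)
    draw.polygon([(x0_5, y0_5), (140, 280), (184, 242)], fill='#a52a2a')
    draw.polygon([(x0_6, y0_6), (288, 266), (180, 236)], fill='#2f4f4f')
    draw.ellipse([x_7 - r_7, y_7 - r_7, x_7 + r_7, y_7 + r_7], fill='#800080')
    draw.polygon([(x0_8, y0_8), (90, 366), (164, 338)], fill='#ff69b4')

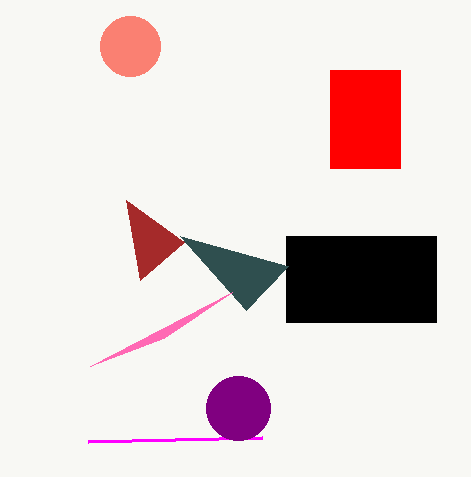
y0_1 = 70
x1_1 = 400
y1_1 = 168
x_2 = 130
y_2 = 46
r_2 = 30
x0_3 = 286
y0_3 = 236
x1_3 = 436
y1_3 = 322
x0_4 = 262
y0_4 = 438
x0_5 = 126
y0_5 = 200
x0_6 = 246
y0_6 = 310
x_7 = 238
y_7 = 408
r_7 = 32
x0_8 = 232
y0_8 = 292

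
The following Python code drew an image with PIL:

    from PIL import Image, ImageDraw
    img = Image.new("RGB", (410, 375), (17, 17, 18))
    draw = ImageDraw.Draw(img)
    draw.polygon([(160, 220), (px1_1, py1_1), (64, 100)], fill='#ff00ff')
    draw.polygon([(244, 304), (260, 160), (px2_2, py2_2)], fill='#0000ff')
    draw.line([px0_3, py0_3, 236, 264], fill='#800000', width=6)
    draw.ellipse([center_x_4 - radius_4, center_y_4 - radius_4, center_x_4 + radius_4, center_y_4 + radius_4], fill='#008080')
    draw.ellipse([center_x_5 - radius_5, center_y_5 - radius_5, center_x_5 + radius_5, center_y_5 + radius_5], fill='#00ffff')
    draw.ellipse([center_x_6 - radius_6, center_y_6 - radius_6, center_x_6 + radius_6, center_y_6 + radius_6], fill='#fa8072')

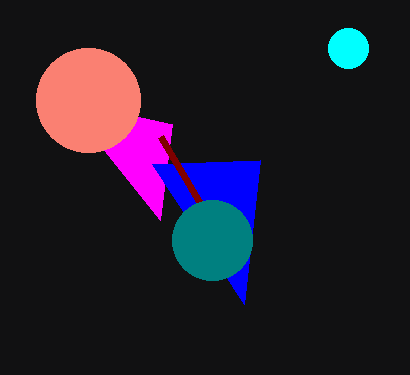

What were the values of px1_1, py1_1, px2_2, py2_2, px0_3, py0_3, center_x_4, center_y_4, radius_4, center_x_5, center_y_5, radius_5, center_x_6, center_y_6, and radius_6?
px1_1 = 172; py1_1 = 124; px2_2 = 152; py2_2 = 164; px0_3 = 160; py0_3 = 136; center_x_4 = 212; center_y_4 = 240; radius_4 = 40; center_x_5 = 348; center_y_5 = 48; radius_5 = 20; center_x_6 = 88; center_y_6 = 100; radius_6 = 52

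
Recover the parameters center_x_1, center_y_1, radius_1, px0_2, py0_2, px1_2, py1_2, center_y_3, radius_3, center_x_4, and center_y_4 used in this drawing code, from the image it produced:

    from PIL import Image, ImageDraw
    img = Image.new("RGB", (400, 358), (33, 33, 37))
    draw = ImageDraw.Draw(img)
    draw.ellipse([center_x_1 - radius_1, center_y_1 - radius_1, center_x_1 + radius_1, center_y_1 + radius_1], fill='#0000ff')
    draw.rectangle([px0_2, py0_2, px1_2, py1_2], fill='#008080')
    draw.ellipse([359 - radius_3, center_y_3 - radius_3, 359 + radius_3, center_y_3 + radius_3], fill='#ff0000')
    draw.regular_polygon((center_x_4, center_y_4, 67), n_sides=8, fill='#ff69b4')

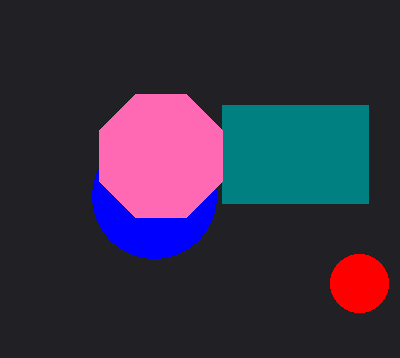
center_x_1 = 154, center_y_1 = 196, radius_1 = 62, px0_2 = 222, py0_2 = 105, px1_2 = 368, py1_2 = 203, center_y_3 = 283, radius_3 = 29, center_x_4 = 161, center_y_4 = 156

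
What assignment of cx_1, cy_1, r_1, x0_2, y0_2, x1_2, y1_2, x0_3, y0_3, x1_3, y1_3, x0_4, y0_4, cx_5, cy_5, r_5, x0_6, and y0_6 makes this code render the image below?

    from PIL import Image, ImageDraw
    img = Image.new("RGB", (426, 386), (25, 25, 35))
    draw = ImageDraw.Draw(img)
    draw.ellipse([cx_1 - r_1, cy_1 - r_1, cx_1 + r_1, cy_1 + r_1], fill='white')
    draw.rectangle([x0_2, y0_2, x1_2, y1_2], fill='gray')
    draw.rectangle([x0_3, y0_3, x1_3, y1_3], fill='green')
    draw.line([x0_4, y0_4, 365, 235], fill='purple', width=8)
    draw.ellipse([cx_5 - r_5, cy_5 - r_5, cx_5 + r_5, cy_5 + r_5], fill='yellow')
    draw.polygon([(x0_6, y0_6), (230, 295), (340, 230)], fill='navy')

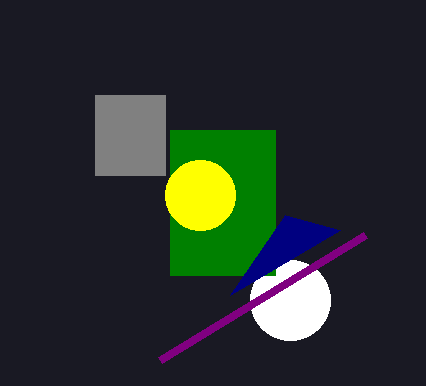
cx_1 = 290, cy_1 = 300, r_1 = 40, x0_2 = 95, y0_2 = 95, x1_2 = 165, y1_2 = 175, x0_3 = 170, y0_3 = 130, x1_3 = 275, y1_3 = 275, x0_4 = 160, y0_4 = 360, cx_5 = 200, cy_5 = 195, r_5 = 35, x0_6 = 285, y0_6 = 215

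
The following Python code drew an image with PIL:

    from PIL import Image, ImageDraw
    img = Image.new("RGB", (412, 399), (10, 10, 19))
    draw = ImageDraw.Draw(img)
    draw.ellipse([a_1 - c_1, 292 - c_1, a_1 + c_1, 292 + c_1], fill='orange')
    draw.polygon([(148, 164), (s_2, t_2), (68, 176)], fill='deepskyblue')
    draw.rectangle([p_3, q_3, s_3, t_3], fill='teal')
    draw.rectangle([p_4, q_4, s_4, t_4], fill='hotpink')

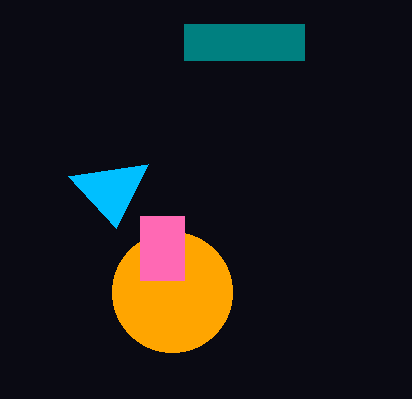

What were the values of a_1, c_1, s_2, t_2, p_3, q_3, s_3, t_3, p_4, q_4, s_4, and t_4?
a_1 = 172, c_1 = 60, s_2 = 116, t_2 = 228, p_3 = 184, q_3 = 24, s_3 = 304, t_3 = 60, p_4 = 140, q_4 = 216, s_4 = 184, t_4 = 280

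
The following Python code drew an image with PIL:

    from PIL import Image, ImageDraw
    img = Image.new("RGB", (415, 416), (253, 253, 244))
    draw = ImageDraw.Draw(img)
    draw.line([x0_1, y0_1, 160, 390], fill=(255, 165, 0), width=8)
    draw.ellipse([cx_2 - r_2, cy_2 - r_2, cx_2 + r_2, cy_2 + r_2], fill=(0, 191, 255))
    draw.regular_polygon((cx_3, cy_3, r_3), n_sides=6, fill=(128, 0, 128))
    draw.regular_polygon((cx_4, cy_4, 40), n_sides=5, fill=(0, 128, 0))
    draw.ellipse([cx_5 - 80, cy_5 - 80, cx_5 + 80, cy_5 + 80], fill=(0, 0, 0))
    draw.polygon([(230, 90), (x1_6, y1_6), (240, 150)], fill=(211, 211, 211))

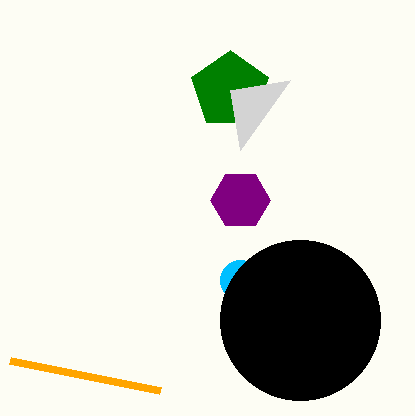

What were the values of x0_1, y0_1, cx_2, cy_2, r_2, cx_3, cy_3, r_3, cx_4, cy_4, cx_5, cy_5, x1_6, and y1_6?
x0_1 = 10; y0_1 = 360; cx_2 = 240; cy_2 = 280; r_2 = 20; cx_3 = 240; cy_3 = 200; r_3 = 30; cx_4 = 230; cy_4 = 90; cx_5 = 300; cy_5 = 320; x1_6 = 290; y1_6 = 80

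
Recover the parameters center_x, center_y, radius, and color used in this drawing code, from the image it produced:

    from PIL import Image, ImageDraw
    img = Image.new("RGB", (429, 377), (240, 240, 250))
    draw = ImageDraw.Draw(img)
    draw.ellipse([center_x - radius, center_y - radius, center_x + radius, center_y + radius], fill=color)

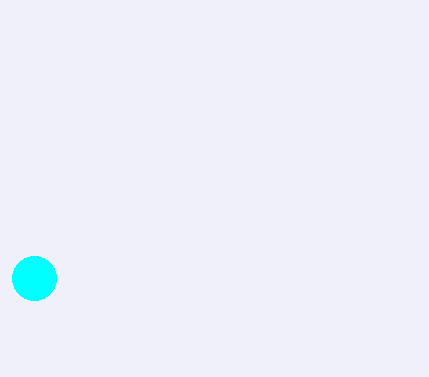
center_x = 34; center_y = 278; radius = 22; color = 'cyan'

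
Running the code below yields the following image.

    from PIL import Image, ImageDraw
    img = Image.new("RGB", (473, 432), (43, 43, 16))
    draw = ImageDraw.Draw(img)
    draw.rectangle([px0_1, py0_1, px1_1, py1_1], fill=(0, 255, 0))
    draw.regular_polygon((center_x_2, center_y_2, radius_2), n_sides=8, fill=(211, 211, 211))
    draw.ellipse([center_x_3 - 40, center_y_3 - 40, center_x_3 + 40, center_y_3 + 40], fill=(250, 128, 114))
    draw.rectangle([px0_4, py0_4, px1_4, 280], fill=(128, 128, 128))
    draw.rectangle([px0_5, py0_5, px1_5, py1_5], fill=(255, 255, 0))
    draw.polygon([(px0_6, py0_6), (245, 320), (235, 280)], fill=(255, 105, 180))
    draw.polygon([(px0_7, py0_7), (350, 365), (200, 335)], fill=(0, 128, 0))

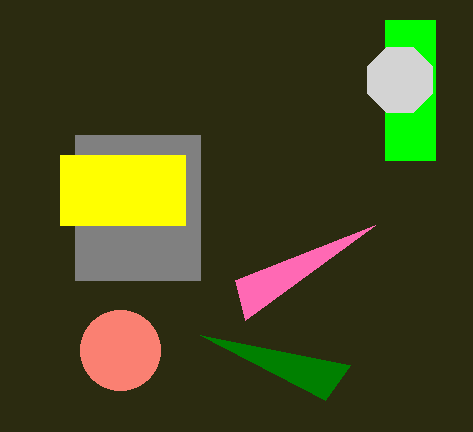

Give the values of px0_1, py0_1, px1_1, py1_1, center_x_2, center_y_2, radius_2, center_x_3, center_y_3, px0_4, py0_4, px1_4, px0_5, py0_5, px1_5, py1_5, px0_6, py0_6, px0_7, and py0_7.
px0_1 = 385, py0_1 = 20, px1_1 = 435, py1_1 = 160, center_x_2 = 400, center_y_2 = 80, radius_2 = 35, center_x_3 = 120, center_y_3 = 350, px0_4 = 75, py0_4 = 135, px1_4 = 200, px0_5 = 60, py0_5 = 155, px1_5 = 185, py1_5 = 225, px0_6 = 375, py0_6 = 225, px0_7 = 325, py0_7 = 400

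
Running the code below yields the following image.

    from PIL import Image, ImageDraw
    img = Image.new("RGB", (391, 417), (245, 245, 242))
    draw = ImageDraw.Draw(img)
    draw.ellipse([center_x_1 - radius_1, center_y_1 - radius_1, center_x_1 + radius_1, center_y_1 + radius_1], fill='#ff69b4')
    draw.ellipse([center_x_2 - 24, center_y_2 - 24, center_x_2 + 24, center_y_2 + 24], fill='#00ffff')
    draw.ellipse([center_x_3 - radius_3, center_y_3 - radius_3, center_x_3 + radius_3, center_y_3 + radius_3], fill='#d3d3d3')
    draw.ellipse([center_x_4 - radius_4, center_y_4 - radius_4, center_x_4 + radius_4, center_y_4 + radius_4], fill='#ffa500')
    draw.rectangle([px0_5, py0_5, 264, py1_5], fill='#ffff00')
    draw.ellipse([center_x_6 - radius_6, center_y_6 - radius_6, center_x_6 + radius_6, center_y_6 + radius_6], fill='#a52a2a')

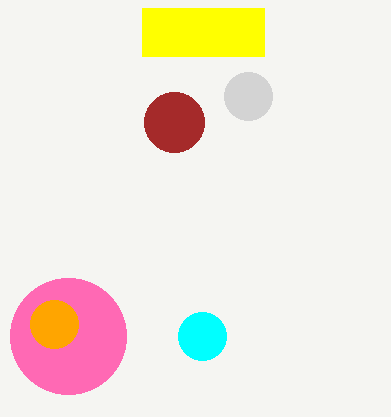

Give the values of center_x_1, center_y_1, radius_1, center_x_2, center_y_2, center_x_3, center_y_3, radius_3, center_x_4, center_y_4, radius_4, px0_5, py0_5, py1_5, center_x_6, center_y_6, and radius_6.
center_x_1 = 68
center_y_1 = 336
radius_1 = 58
center_x_2 = 202
center_y_2 = 336
center_x_3 = 248
center_y_3 = 96
radius_3 = 24
center_x_4 = 54
center_y_4 = 324
radius_4 = 24
px0_5 = 142
py0_5 = 8
py1_5 = 56
center_x_6 = 174
center_y_6 = 122
radius_6 = 30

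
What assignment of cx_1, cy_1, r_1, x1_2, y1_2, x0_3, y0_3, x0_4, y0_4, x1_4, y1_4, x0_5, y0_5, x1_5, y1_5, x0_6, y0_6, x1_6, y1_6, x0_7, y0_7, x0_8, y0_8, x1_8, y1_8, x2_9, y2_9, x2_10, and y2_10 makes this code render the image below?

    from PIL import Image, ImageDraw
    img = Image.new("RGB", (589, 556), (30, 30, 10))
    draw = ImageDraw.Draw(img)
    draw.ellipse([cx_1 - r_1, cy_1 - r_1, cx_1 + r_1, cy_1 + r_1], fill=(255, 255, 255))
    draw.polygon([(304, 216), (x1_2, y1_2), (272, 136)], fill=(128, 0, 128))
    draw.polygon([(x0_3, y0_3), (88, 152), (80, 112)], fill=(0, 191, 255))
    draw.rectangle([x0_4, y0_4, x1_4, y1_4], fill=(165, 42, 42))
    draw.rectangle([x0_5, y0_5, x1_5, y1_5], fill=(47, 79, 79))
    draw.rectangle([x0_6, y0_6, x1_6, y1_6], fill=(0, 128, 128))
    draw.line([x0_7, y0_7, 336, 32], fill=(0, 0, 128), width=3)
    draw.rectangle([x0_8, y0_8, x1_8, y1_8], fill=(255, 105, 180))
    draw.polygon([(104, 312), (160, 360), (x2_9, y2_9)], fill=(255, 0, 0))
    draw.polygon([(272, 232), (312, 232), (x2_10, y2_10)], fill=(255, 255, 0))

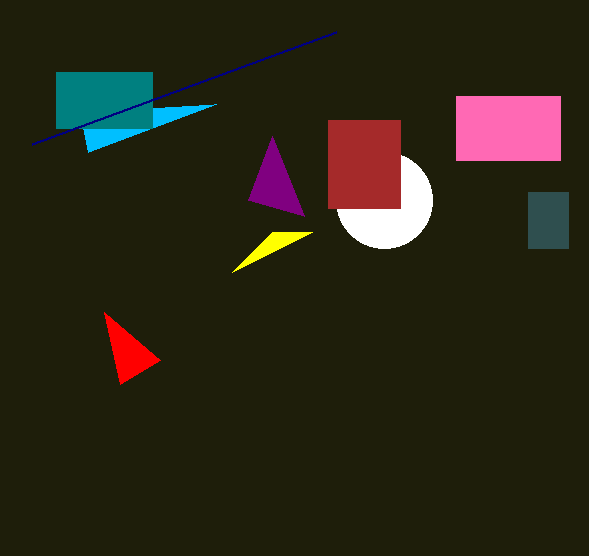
cx_1 = 384; cy_1 = 200; r_1 = 48; x1_2 = 248; y1_2 = 200; x0_3 = 216; y0_3 = 104; x0_4 = 328; y0_4 = 120; x1_4 = 400; y1_4 = 208; x0_5 = 528; y0_5 = 192; x1_5 = 568; y1_5 = 248; x0_6 = 56; y0_6 = 72; x1_6 = 152; y1_6 = 128; x0_7 = 32; y0_7 = 144; x0_8 = 456; y0_8 = 96; x1_8 = 560; y1_8 = 160; x2_9 = 120; y2_9 = 384; x2_10 = 232; y2_10 = 272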